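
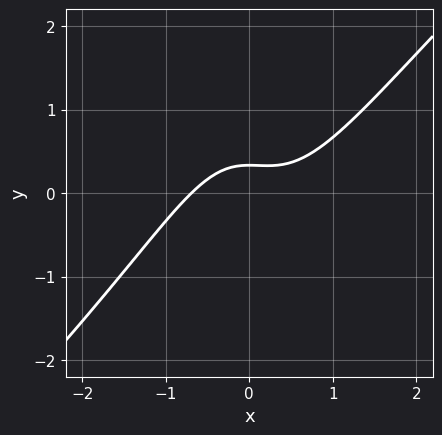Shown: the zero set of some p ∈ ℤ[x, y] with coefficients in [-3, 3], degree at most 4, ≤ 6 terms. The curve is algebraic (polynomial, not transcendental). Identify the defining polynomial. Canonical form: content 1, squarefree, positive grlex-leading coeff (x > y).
3*x^3 - 3*x^2*y - 3*y + 1

First, the degree is 3 — no degree-2 curve has this shape.
Finally, putting this together gives p.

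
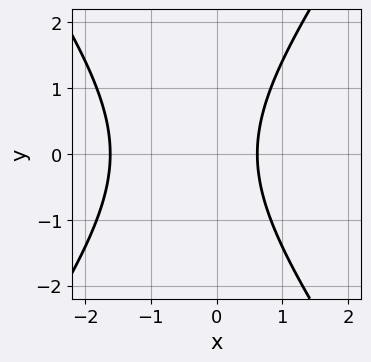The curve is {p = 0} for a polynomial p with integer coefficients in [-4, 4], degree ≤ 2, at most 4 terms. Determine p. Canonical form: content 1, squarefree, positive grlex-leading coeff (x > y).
2*x^2 - y^2 + 2*x - 2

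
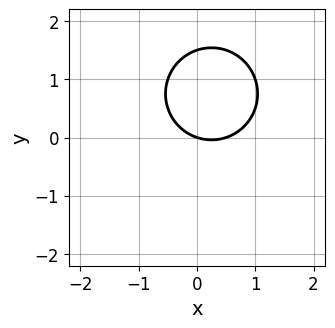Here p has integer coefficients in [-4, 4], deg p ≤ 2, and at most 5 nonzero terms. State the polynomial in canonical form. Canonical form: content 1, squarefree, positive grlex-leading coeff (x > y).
2*x^2 + 2*y^2 - x - 3*y

(a) deg p = 2. A generic line meets the curve in up to 2 points.
(b) Observable constraints: it crosses the x-axis at the gridline x = 0; it meets the y-axis at y = 0 (among the integer gridlines).
(c) Assembling these constraints gives the stated polynomial.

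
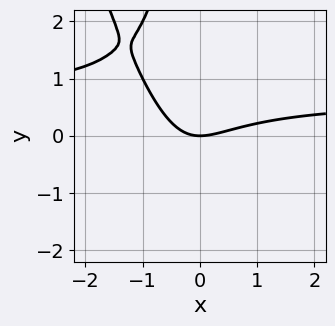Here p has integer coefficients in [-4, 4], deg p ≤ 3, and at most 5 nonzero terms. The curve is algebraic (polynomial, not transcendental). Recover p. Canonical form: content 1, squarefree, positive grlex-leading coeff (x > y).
3*x^2*y + x*y^2 - 2*x^2 + 3*x*y + 3*y

(a) The degree is 3 — the shape is more complex than any degree-2 curve.
(b) From the axis intercepts and sections: it meets the y-axis at y = 0 (among the integer gridlines); it crosses the x-axis at the gridline x = 0.
(c) These observations pin down the coefficients.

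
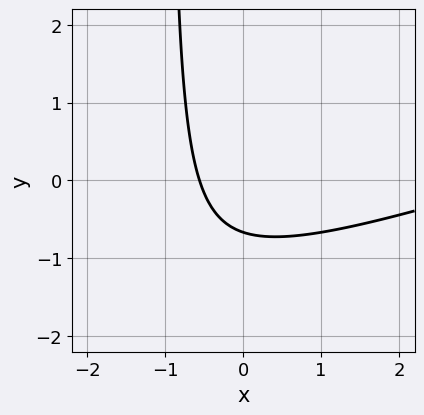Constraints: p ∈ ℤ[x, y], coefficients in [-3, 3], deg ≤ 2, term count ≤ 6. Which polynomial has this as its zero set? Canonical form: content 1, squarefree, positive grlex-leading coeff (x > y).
x^2 - 3*x*y - 3*x - 3*y - 2

The degree is 2 — the shape is more complex than any degree-1 curve.
The integer polynomial consistent with all of this is the stated p.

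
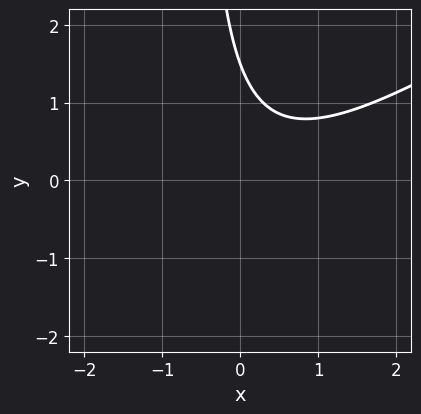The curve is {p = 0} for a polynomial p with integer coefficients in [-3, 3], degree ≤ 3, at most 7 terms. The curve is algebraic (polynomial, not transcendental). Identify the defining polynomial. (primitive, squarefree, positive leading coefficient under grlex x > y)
First, the degree is 2 — no degree-1 curve has this shape.
Then, observable constraints: it misses every integer gridline on the x-axis.
Finally, these observations pin down the coefficients.

2*x^2 - 3*x*y - x - 2*y + 3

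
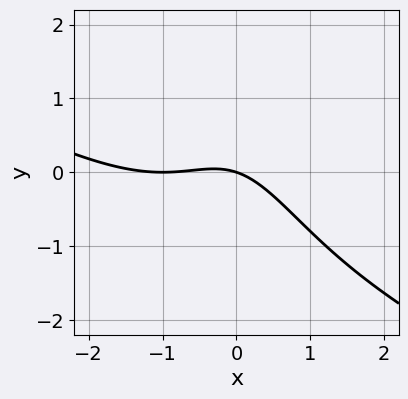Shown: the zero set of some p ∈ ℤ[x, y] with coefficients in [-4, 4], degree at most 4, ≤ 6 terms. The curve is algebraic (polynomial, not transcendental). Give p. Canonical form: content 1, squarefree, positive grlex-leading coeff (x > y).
x^3 + 2*x^2*y + 2*x^2 + x + 3*y

(a) deg p = 3. The shape is more complex than any degree-2 curve.
(b) From the axis intercepts and sections: one y-axis crossing is at y = 0; the x-axis gridline crossings are at x ∈ {-1, 0}.
(c) Solving for integer coefficients yields p as stated.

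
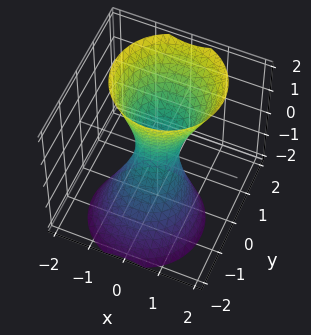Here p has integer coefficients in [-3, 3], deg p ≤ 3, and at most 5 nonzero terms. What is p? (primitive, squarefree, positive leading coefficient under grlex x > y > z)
3*x^2 + 3*y^2 - 2*y*z - z^2 - 1

First, degree: the shape is more complex than any degree-1 surface, so deg p = 2.
Next, observable constraints: it misses every integer gridline on the z-axis.
Finally, fitting integer coefficients to these (and the overall shape) gives p.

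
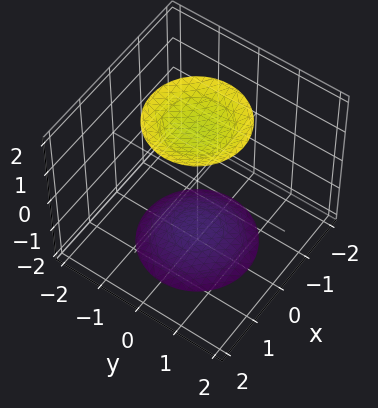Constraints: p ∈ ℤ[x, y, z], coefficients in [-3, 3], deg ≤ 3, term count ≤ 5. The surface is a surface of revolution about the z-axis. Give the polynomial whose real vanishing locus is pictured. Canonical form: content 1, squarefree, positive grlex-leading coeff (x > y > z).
(a) There are 2 components. They look like related sheets of one shape, so recover p as a whole.
(b) deg p = 2. No degree-1 surface has this shape.
(c) Symmetry: every cross-section ⟂ z is a circle, so x, y appear only via x² + y².
(d) From the axis intercepts and sections: a circular section at z = -2 has radius exactly 1; the surface avoids every integer x-axis point in the box; the surface avoids every integer y-axis point in the box.
(e) The integer polynomial consistent with all of this is the stated p.

x^2 + y^2 - z^2 + 3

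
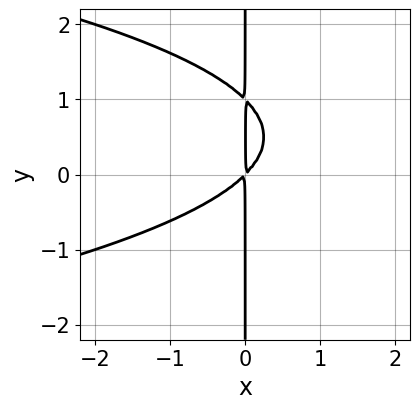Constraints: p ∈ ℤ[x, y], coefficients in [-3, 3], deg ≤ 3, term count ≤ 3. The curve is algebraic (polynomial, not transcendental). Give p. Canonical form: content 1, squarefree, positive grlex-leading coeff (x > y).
First, the degree is 3 — no degree-2 curve has this shape.
Then, reading off the gridlines: the visible y-axis segment lies entirely on the curve.
Finally, putting this together gives p.

x*y^2 + x^2 - x*y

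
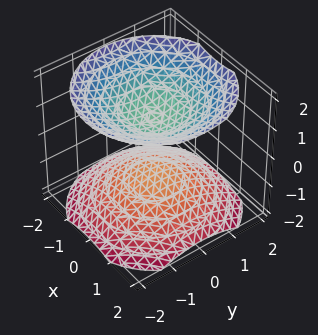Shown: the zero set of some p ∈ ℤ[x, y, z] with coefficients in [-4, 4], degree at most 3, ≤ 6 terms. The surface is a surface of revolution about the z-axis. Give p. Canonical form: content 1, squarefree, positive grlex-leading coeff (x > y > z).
2*x^2 + 2*y^2 - 3*z^2 + 3

There are 2 components. They look like related sheets of one shape, so recover p as a whole.
Degree: no degree-1 surface has this shape, so deg p = 2.
By symmetry, the z-axis is an axis of rotation, so x and y enter only as x² + y².
Observable constraints: no y-intercept at any integer in the box; among the integer gridlines, it crosses the z-axis at z ∈ {-1, 1}; no x-intercept at any integer in the box.
Putting this together gives p.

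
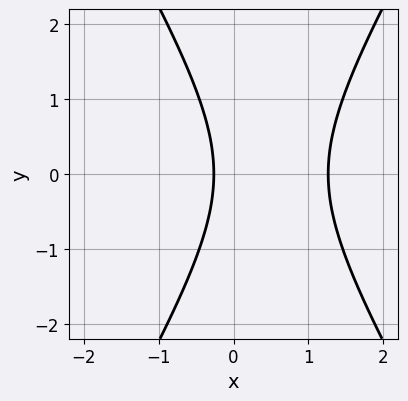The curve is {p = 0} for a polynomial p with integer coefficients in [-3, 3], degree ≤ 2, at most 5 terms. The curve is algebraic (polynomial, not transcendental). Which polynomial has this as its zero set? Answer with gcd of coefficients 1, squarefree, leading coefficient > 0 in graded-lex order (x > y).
3*x^2 - y^2 - 3*x - 1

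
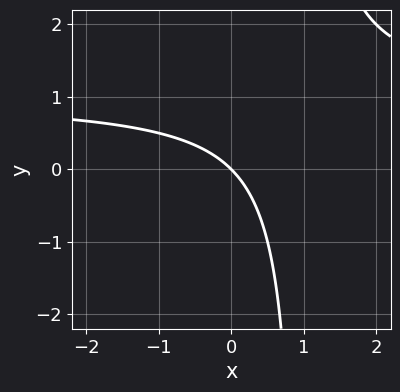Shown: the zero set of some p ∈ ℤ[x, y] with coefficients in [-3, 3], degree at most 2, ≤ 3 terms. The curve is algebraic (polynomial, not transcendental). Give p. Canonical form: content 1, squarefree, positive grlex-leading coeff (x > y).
x*y - x - y

(a) Degree: a generic line meets the curve in up to 2 points, so deg p = 2.
(b) Observable constraints: it crosses the y-axis at the gridline y = 0; it crosses the x-axis at the gridline x = 0.
(c) These observations pin down the coefficients.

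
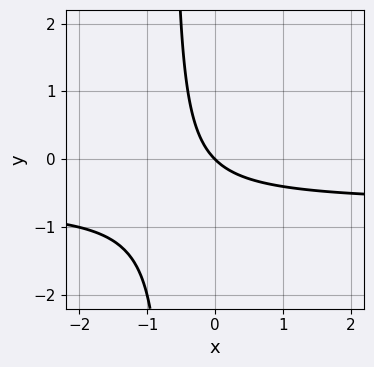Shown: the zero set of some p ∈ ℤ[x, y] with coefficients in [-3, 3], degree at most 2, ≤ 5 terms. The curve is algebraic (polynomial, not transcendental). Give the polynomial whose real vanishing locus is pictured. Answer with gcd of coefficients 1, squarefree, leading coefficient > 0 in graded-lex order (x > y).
1. deg p = 2. The shape is more complex than any degree-1 curve.
2. From the visible intercepts: one y-axis crossing is at y = 0; it meets the x-axis at x = 0 (among the integer gridlines).
3. These observations pin down the coefficients.

3*x*y + 2*x + 2*y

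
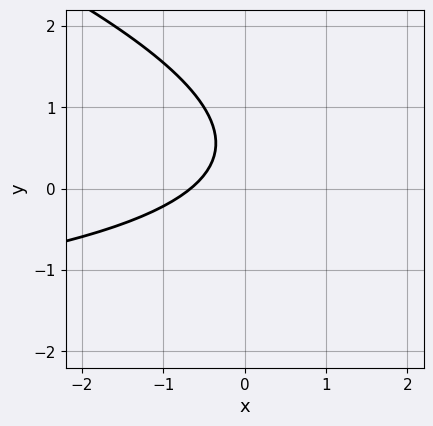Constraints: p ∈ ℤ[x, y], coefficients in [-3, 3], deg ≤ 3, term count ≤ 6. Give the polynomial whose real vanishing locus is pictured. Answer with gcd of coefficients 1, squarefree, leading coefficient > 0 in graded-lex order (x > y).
x*y + 3*y^2 + 3*x - 3*y + 2

(a) deg p = 2. A generic line meets the curve in up to 2 points.
(b) Reading off the gridlines: it misses every integer gridline on the y-axis.
(c) Putting this together gives p.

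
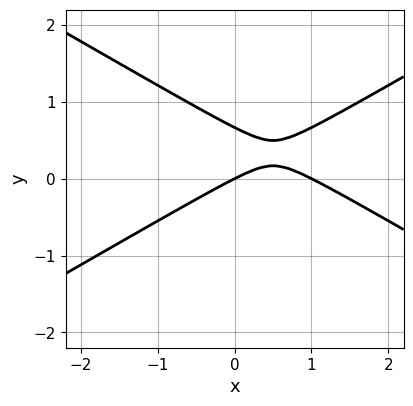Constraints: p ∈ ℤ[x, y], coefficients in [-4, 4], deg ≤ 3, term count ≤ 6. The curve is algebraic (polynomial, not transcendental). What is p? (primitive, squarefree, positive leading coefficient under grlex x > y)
x^2 - 3*y^2 - x + 2*y

Degree: a generic line meets the curve in up to 2 points, so deg p = 2.
Observable constraints: one y-axis crossing is at y = 0; among the integer gridlines, it crosses the x-axis at x ∈ {0, 1}.
Assembling these constraints gives the stated polynomial.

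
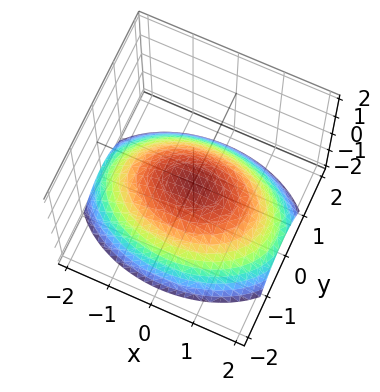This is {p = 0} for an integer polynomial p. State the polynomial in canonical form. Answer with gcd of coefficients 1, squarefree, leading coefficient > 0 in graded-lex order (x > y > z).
The degree is 2 — a paraboloid; a quadric.
Symmetries: it's symmetric under y → −y, forcing even powers of y; the x ↦ −x reflection is a symmetry, so x appears only in even powers.
Observable constraints: it crosses the y-axis at the gridline y = 0; it crosses the x-axis at the gridline x = 0; it crosses the z-axis at the gridline z = 0.
These observations pin down the coefficients.

x^2 + 2*y^2 + 3*z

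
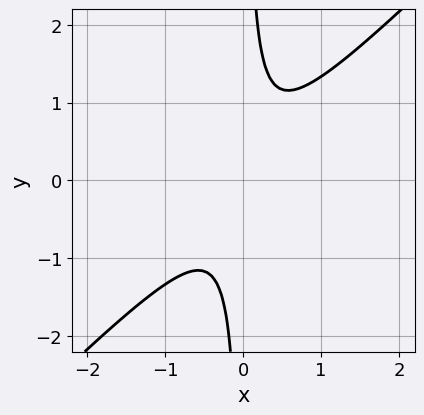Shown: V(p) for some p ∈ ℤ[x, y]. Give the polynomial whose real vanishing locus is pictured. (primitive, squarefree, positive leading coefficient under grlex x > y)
3*x^2 - 3*x*y + 1

1. The degree is 2 — no degree-1 curve has this shape.
2. From the visible intercepts: no x-intercept at any integer in the box; it misses every integer gridline on the y-axis.
3. Assembling these constraints gives the stated polynomial.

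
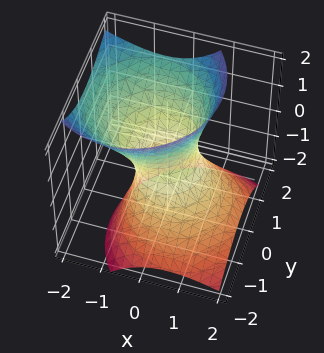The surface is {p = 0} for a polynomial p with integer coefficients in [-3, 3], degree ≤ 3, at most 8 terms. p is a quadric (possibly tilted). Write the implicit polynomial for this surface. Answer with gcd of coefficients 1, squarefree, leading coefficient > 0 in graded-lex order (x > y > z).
1. The degree is 2 — the shape is more complex than any degree-1 surface.
2. Against the integer gridlines: the surface avoids every integer z-axis point in the box.
3. Solving for integer coefficients yields p as stated.

3*x^2 + 3*x*z + 3*y^2 - 2*y*z - 2*z^2 - 2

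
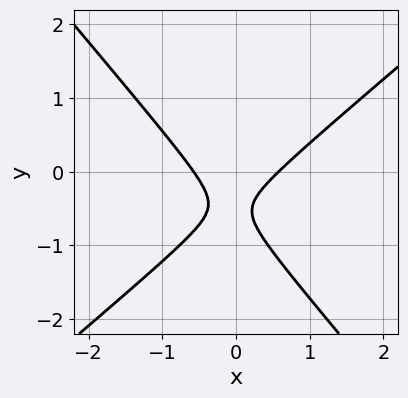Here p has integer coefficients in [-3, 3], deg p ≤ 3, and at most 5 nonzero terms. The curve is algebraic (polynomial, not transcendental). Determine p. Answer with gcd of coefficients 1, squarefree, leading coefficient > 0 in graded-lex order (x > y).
(a) The degree is 2 — the shape is more complex than any degree-1 curve.
(b) Checking where it meets the axes: no y-intercept at any integer in the box.
(c) Solving for integer coefficients yields p as stated.

3*x^2 - x*y - 3*y^2 - 3*y - 1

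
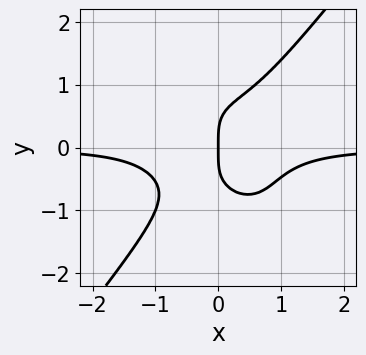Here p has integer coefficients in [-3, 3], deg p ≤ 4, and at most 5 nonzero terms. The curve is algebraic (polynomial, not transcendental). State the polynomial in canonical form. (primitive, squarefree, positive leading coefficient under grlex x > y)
2*x^3*y - y^4 + x

1. The degree is 4 — the shape is more complex than any degree-3 curve.
2. Reading off the gridlines: it meets the x-axis at x = 0 (among the integer gridlines); it meets the y-axis at y = 0 (among the integer gridlines).
3. Fitting integer coefficients to these (and the overall shape) gives p.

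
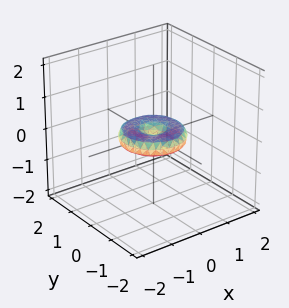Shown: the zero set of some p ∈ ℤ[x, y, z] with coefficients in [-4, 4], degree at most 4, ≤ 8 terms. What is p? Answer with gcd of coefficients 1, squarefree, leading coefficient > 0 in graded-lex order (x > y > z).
x^4 + 2*x^2*y^2 + y^4 - x^2 - y^2 + 3*z^2

(a) Degree: the shape is more complex than any degree-3 surface, so deg p = 4.
(b) Symmetry: every cross-section ⟂ z is a circle, so x, y appear only via x² + y².
(c) Reading off the gridlines: among the integer gridlines, it crosses the y-axis at y ∈ {-1, 0, 1}; it meets the z-axis at z = 0 (among the integer gridlines); a circular section at z = 0 has radius exactly 1.
(d) The integer polynomial consistent with all of this is the stated p. Check: (-1, 0, 0) on the x-axis lies on the surface, and p(-1, 0, 0) = 0. ✓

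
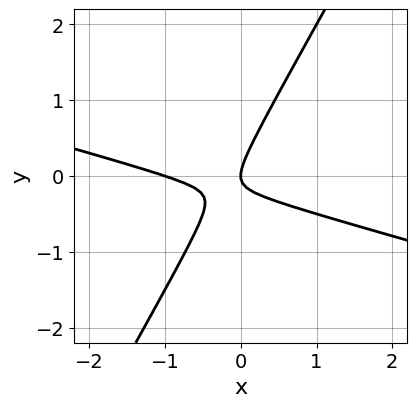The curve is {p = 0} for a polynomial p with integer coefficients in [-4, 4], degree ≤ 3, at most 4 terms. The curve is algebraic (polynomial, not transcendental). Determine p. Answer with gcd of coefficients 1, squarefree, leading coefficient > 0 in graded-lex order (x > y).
x^2 + 3*x*y - 2*y^2 + x

(a) The degree is 2 — a generic line meets the curve in up to 2 points.
(b) Reading off the gridlines: among the integer gridlines, it crosses the x-axis at x ∈ {-1, 0}; it meets the y-axis at y = 0 (among the integer gridlines).
(c) The integer polynomial consistent with all of this is the stated p.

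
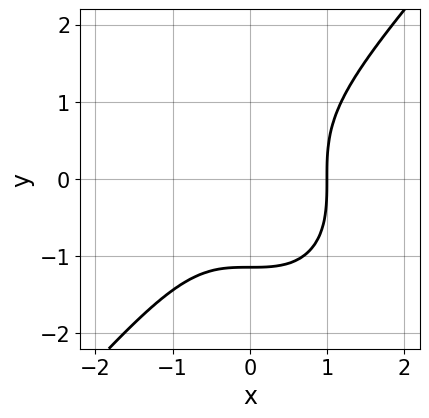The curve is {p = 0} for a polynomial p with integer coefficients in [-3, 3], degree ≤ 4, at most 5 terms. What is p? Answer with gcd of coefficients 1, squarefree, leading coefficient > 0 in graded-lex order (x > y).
deg p = 3. No degree-2 curve has this shape.
Checking where it meets the axes: one x-axis crossing is at x = 1.
These observations pin down the coefficients.

3*x^3 - 2*y^3 - 3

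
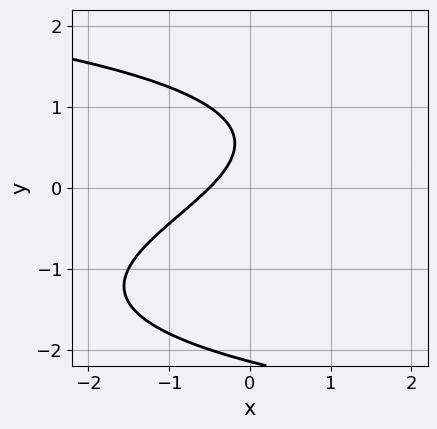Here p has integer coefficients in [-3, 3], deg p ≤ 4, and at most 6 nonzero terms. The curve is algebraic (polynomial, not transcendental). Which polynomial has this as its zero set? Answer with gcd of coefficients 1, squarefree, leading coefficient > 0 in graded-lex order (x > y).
y^3 + y^2 + 2*x - 2*y + 1

deg p = 3. The shape is more complex than any degree-2 curve.
From the visible intercepts: it misses every integer gridline on the y-axis.
Putting this together gives p.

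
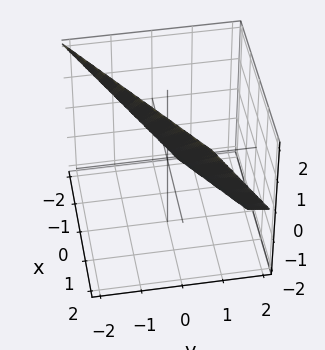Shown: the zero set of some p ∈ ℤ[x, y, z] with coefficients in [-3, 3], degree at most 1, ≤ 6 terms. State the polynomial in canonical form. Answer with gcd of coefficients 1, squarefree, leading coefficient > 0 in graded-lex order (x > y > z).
First, the degree is 1 — the surface is flat (a plane).
Next, observable constraints: it meets the x-axis at x = -1 (among the integer gridlines); one z-axis crossing is at z = 1.
Finally, together with the visible shape, these determine p as stated.

2*x - 3*y - 2*z + 2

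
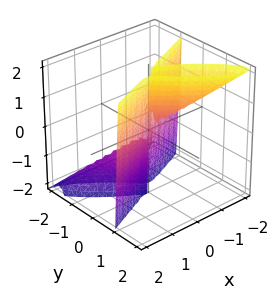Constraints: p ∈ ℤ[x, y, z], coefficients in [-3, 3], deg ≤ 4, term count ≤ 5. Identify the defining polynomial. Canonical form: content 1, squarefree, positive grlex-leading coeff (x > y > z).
1. Degree: no degree-2 surface has this shape, so deg p = 3.
2. From the axis intercepts and sections: one x-axis crossing is at x = 0; every point of the z-axis in the box is on the surface; it crosses the y-axis at the gridline y = 0.
3. These observations pin down the coefficients.

x^3 - 3*x*y^2 - 3*y^3 + y^2*z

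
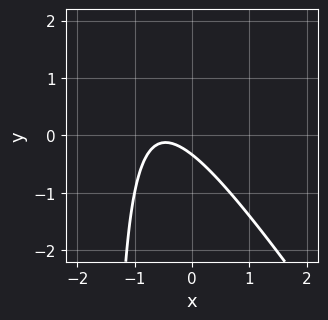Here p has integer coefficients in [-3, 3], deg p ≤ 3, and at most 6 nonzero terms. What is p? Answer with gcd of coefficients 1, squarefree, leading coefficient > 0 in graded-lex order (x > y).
3*x^2 + 2*x*y + 3*x + 3*y + 1

1. deg p = 2. A generic line meets the curve in up to 2 points.
2. From the visible intercepts: no x-intercept at any integer in the box.
3. Assembling these constraints gives the stated polynomial.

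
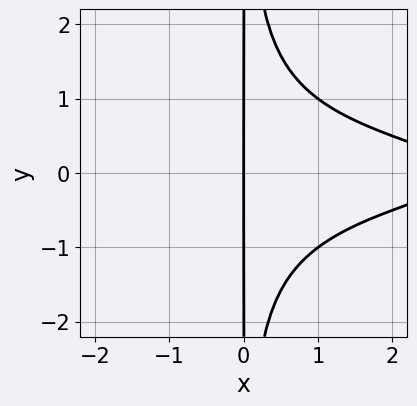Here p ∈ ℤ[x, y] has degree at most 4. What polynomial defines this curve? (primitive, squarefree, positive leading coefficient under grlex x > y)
2*x^2*y^2 + x^2 - 3*x

Degree: no degree-3 curve has this shape, so deg p = 4.
Symmetries: the y ↦ −y reflection is a symmetry, so y appears only in even powers.
From the visible intercepts: it meets the x-axis at x = 0 (among the integer gridlines); the visible y-axis segment lies entirely on the curve.
The integer polynomial consistent with all of this is the stated p.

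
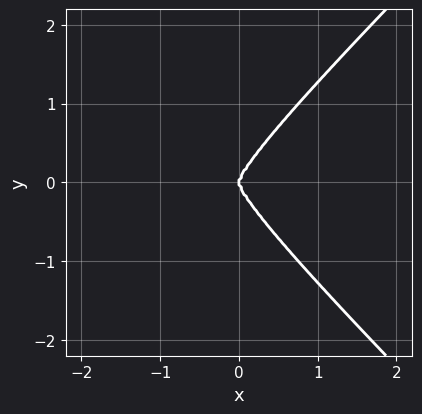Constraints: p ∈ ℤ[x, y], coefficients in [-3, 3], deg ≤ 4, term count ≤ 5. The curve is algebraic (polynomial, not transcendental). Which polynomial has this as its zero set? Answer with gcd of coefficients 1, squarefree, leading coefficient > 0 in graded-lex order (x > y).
x^2*y^2 - y^4 + x^3

(a) The degree is 4 — the shape is more complex than any degree-3 curve.
(b) Symmetries: mirror symmetry y ↦ −y ⇒ only even powers of y.
(c) Against the integer gridlines: it meets the y-axis at y = 0 (among the integer gridlines); it crosses the x-axis at the gridline x = 0.
(d) Together with the visible shape, these determine p as stated.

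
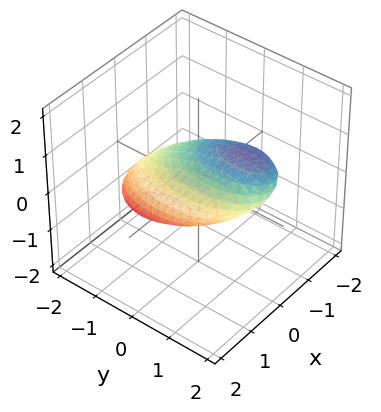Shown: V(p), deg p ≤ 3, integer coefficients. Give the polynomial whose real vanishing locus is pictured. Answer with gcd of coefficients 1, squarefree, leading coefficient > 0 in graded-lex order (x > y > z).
3*x^2 + 2*x*z + y^2 - 2*y*z + 3*z^2 - 2

Degree: a generic line meets the surface in up to 2 points, so deg p = 2.
The integer polynomial consistent with all of this is the stated p.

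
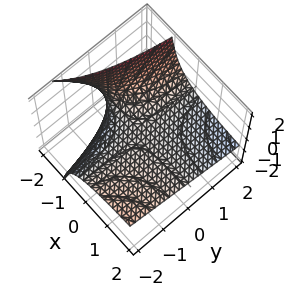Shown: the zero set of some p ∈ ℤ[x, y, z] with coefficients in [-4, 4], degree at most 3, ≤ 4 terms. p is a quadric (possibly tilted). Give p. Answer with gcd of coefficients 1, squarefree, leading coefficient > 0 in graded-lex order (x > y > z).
x*y + 2*x*z + 3*z

(a) Degree: the shape is more complex than any degree-1 surface, so deg p = 2.
(b) Checking where it meets the axes: the visible x-axis segment lies entirely on the surface; every point of the y-axis in the box is on the surface.
(c) Fitting integer coefficients to these (and the overall shape) gives p.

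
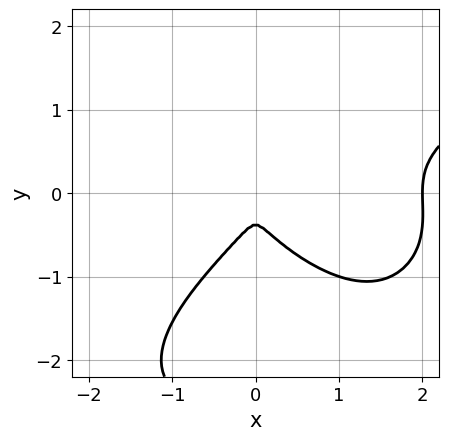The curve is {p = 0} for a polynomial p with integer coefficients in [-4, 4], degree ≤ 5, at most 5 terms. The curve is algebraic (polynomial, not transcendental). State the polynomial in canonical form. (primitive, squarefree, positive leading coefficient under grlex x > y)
First, the degree is 4 — the shape is more complex than any degree-3 curve.
Then, reading off the gridlines: one x-axis crossing is at x = 2.
Finally, together with the visible shape, these determine p as stated.

y^4 - x^3 + 3*y^3 + 2*x^2 + y^2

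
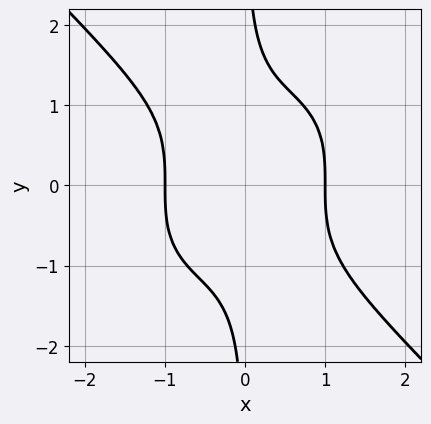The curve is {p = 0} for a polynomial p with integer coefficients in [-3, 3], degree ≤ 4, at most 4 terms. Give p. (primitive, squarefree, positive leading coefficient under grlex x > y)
1. Degree: a generic line meets the curve in up to 4 points, so deg p = 4.
2. Reading off the gridlines: it misses every integer gridline on the y-axis; the x-axis gridline crossings are at x ∈ {-1, 1}.
3. Together with the visible shape, these determine p as stated.

x^4 + x*y^3 - 1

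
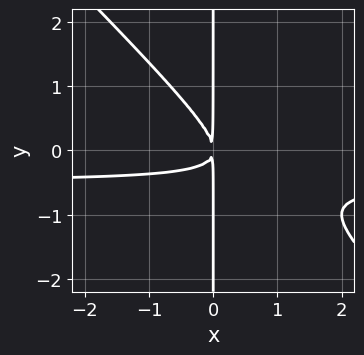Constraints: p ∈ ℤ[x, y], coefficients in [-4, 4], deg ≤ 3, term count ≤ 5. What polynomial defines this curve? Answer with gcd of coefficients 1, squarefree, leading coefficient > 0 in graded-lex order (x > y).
2*x^2*y + 2*x*y^2 + x^2

First, deg p = 3. A generic line meets the curve in up to 3 points.
Then, reading off the gridlines: every point of the y-axis in the box is on the curve.
Finally, fitting integer coefficients to these (and the overall shape) gives p.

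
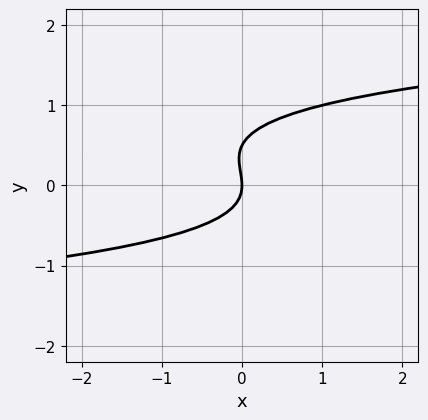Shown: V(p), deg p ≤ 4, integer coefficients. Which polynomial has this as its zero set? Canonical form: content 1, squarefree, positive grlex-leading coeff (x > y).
2*y^3 - y^2 - x

deg p = 3. No degree-2 curve has this shape.
Against the integer gridlines: it meets the x-axis at x = 0 (among the integer gridlines); one y-axis crossing is at y = 0.
Solving for integer coefficients yields p as stated.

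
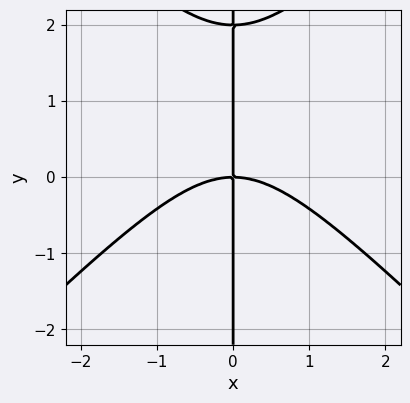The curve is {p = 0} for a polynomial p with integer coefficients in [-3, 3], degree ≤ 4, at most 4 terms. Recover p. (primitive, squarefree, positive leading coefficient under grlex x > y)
First, deg p = 3. A generic line meets the curve in up to 3 points.
Then, checking where it meets the axes: one x-axis crossing is at x = 0; the visible y-axis segment lies entirely on the curve.
Finally, these observations pin down the coefficients.

x^3 - x*y^2 + 2*x*y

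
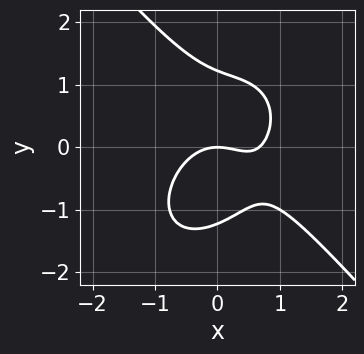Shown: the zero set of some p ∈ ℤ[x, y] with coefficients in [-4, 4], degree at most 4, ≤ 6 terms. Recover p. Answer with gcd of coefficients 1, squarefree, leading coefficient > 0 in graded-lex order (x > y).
First, degree: a generic line meets the curve in up to 3 points, so deg p = 3.
Next, from the axis intercepts and sections: it meets the x-axis at x = 0 (among the integer gridlines); it crosses the y-axis at the gridline y = 0.
Finally, putting this together gives p.

3*x^3 + 2*y^3 - 2*x^2 + 2*x*y - 3*y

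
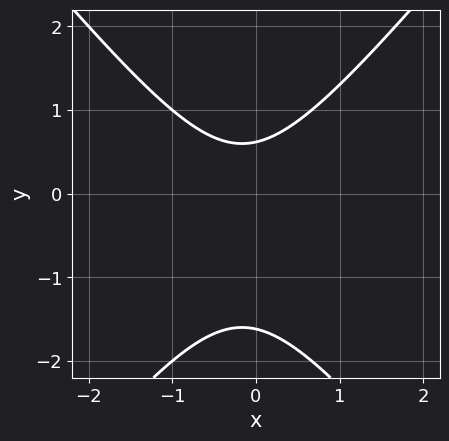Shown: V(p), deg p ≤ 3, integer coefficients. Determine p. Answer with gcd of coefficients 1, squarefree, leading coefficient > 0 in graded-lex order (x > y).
3*x^2 - 2*y^2 + x - 2*y + 2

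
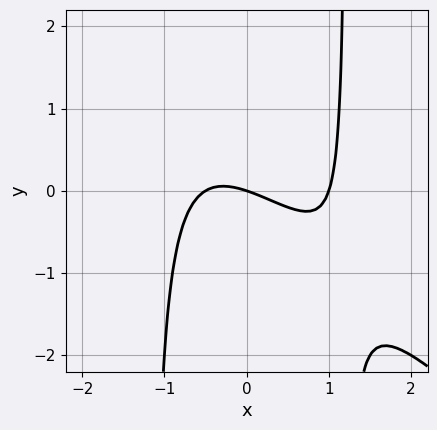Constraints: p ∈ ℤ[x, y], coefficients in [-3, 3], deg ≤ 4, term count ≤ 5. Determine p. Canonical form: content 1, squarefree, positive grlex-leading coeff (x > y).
2*x^3 + 2*x^2*y - x^2 - x - 3*y

First, degree: the shape is more complex than any degree-2 curve, so deg p = 3.
Then, from the visible intercepts: among the integer gridlines, it crosses the x-axis at x ∈ {0, 1}; it meets the y-axis at y = 0 (among the integer gridlines).
Finally, solving for integer coefficients yields p as stated.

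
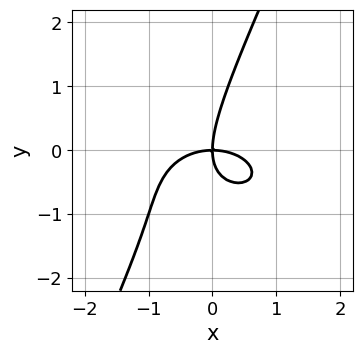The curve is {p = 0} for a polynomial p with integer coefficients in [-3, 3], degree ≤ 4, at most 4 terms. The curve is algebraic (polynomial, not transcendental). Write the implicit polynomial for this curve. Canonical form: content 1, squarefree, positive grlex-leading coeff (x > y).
(a) Degree: a generic line meets the curve in up to 3 points, so deg p = 3.
(b) Against the integer gridlines: it meets the y-axis at y = 0 (among the integer gridlines); it crosses the x-axis at the gridline x = 0.
(c) Matching integer coefficients to the picture gives p.

x^3 + 2*x*y^2 - y^3 + 2*x*y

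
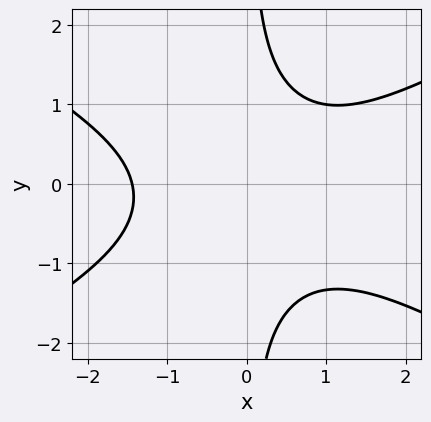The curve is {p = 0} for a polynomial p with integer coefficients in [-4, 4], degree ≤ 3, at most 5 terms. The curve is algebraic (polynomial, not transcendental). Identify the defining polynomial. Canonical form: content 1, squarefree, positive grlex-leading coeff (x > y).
x^3 - 3*x*y^2 - x*y + 3

First, the degree is 3 — no degree-2 curve has this shape.
Then, observable constraints: it misses every integer gridline on the y-axis.
Finally, matching integer coefficients to the picture gives p.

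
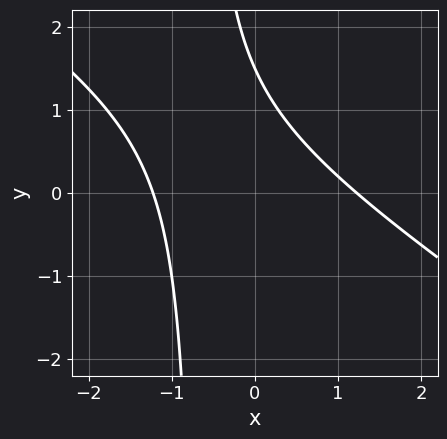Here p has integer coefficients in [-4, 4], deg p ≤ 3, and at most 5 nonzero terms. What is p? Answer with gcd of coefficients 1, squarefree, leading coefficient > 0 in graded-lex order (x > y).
Degree: the shape is more complex than any degree-1 curve, so deg p = 2.
Matching integer coefficients to the picture gives p.

2*x^2 + 3*x*y + 2*y - 3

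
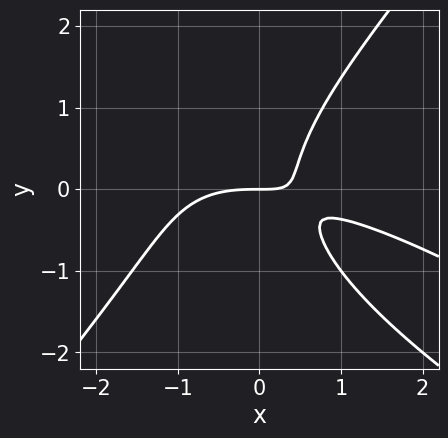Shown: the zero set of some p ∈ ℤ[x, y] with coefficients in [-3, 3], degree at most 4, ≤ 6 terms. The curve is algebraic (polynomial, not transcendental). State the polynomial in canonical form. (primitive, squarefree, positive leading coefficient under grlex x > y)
x^3 + 2*x^2*y - 2*y^3 + 3*x*y - 2*y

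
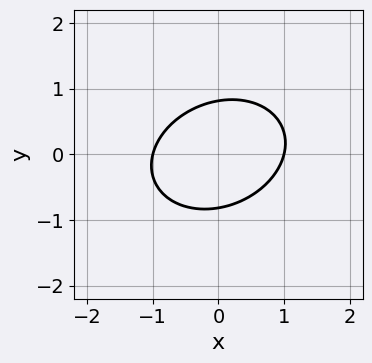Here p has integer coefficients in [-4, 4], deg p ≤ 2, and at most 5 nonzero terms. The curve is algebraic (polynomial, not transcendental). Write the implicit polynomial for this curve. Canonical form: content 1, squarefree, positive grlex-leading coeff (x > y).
First, degree: the shape is more complex than any degree-1 curve, so deg p = 2.
Then, from the axis intercepts and sections: the x-axis gridline crossings are at x ∈ {-1, 1}.
Finally, together with the visible shape, these determine p as stated.

2*x^2 - x*y + 3*y^2 - 2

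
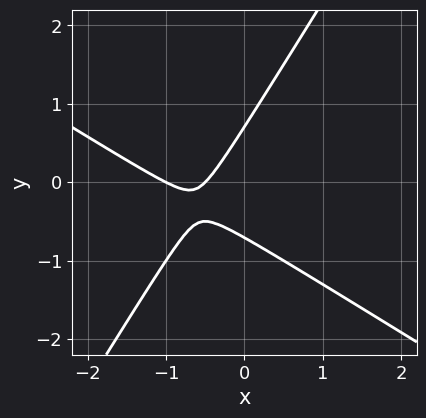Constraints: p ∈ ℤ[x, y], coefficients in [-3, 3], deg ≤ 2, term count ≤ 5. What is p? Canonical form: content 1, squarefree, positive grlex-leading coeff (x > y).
First, the degree is 2 — a generic line meets the curve in up to 2 points.
Next, reading off the gridlines: it crosses the x-axis at the gridline x = -1.
Finally, assembling these constraints gives the stated polynomial.

2*x^2 + 2*x*y - 2*y^2 + 3*x + 1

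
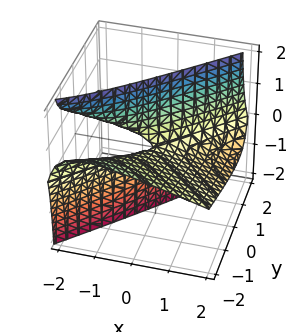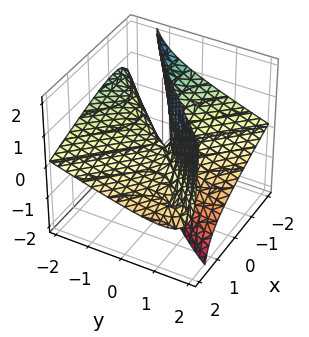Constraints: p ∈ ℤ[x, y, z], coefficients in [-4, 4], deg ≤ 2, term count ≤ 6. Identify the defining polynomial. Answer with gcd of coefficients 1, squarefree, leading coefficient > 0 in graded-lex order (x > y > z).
Degree: the shape is more complex than any degree-1 surface, so deg p = 2.
Checking where it meets the axes: it meets the y-axis at y = 0 (among the integer gridlines); it crosses the x-axis at the gridline x = 0.
Assembling these constraints gives the stated polynomial.

x^2 + 3*x*z - y^2 - 3*y*z + z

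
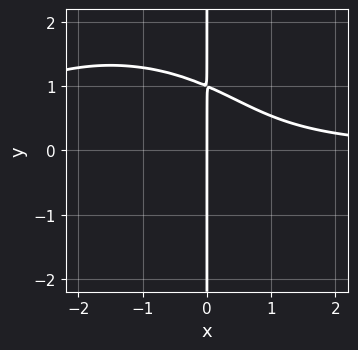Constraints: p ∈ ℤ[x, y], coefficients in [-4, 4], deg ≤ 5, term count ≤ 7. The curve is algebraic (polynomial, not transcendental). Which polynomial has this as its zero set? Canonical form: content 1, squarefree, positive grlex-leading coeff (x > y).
deg p = 4.
Observable constraints: it crosses the x-axis at the gridline x = 0; the visible y-axis segment lies entirely on the curve.
Putting this together gives p.

x^3*y + 2*x*y^3 + 3*x^2*y + x*y - 3*x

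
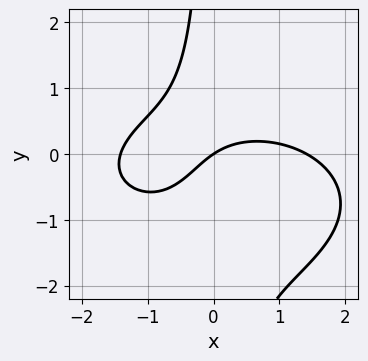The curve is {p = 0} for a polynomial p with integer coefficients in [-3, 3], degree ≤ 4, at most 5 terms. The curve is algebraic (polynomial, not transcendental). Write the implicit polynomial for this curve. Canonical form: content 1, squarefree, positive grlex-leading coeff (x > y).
x^3 + 3*x*y^2 + 3*x*y - 2*x + 3*y

First, the degree is 3 — no degree-2 curve has this shape.
Next, against the integer gridlines: it crosses the y-axis at the gridline y = 0; it crosses the x-axis at the gridline x = 0.
Finally, matching integer coefficients to the picture gives p.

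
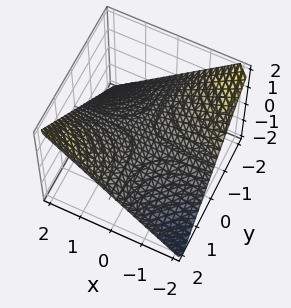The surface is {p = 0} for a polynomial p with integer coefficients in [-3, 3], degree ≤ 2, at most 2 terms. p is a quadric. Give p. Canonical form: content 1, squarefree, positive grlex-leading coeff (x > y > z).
x*y - 2*z

deg p = 2.
Against the integer gridlines: every point of the x-axis in the box is on the surface; the visible y-axis segment lies entirely on the surface; one z-axis crossing is at z = 0.
Assembling these constraints gives the stated polynomial.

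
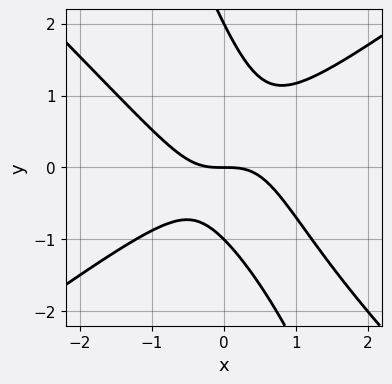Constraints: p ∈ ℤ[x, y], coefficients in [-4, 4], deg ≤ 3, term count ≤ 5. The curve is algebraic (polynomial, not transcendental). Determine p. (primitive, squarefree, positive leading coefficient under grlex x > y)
2*x^3 - 3*x*y^2 - y^3 + y^2 + 2*y

(a) The degree is 3 — a generic line meets the curve in up to 3 points.
(b) Against the integer gridlines: the y-axis gridline crossings are at y ∈ {-1, 0, 2}; it crosses the x-axis at the gridline x = 0.
(c) Assembling these constraints gives the stated polynomial.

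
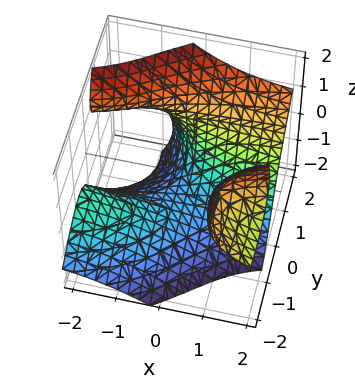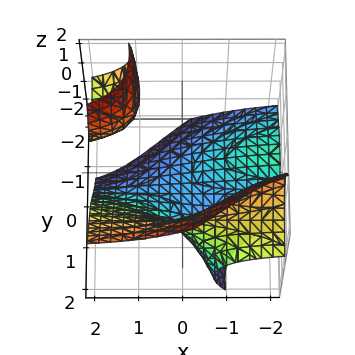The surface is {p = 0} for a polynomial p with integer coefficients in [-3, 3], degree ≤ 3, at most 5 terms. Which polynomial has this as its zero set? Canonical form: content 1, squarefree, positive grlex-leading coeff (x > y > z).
x*y^2 - 3*x*y*z + y^3 - z^3 - 2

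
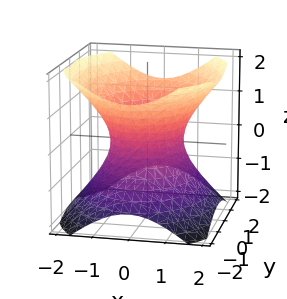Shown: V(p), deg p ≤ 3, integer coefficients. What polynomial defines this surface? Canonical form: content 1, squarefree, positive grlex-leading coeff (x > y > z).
3*x^2 + 2*y^2 - 3*z^2 - 3

(a) Degree: one connected sheet with a waist; a quadric, so deg p = 2.
(b) Symmetries: the y ↦ −y reflection is a symmetry, so y appears only in even powers; it's symmetric under x → −x, forcing even powers of x; mirror symmetry z ↦ −z ⇒ only even powers of z.
(c) Reading off the gridlines: the x-axis gridline crossings are at x ∈ {-1, 1}; no z-intercept at any integer in the box.
(d) The integer polynomial consistent with all of this is the stated p.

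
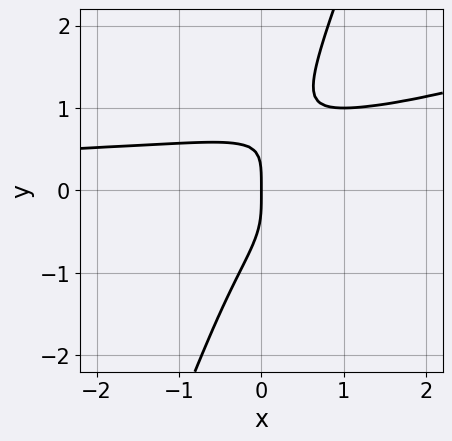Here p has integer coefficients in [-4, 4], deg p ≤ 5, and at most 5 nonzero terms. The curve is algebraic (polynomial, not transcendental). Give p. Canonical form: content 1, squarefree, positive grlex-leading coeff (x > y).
1. Degree: a generic line meets the curve in up to 4 points, so deg p = 4.
2. Checking where it meets the axes: one x-axis crossing is at x = 0; it meets the y-axis at y = 0 (among the integer gridlines).
3. Putting this together gives p.

x^2*y^2 - 3*x*y^3 + y^4 + x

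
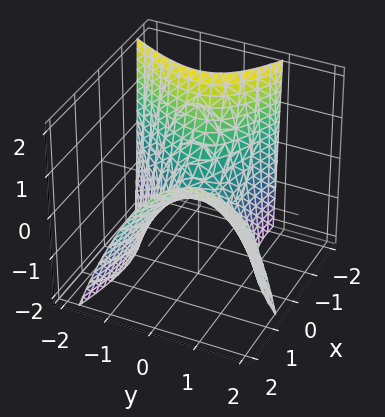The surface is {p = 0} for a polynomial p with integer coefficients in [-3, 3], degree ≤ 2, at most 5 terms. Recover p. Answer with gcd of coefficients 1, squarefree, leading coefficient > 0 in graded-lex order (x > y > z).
x^2 + 2*x*y - x*z - 2*y^2 - 2*z

(a) Degree: no degree-1 surface has this shape, so deg p = 2.
(b) Checking where it meets the axes: it meets the z-axis at z = 0 (among the integer gridlines); it crosses the x-axis at the gridline x = 0.
(c) Solving for integer coefficients yields p as stated.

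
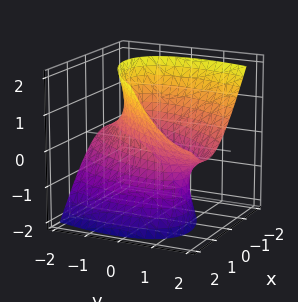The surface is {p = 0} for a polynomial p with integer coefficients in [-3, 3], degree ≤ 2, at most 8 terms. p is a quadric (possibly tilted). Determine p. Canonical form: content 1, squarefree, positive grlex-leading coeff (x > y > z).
2*x^2 - 2*x*y + y^2 - 2*y*z - z^2 - 2

First, degree: the shape is more complex than any degree-1 surface, so deg p = 2.
Next, from the axis intercepts and sections: no z-intercept at any integer in the box; among the integer gridlines, it crosses the x-axis at x ∈ {-1, 1}.
Finally, putting this together gives p.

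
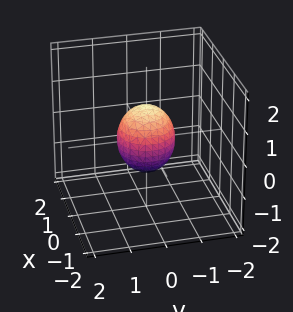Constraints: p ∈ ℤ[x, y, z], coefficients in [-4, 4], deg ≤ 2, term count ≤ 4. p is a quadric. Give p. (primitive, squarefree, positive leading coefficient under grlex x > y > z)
3*x^2 + 3*y^2 + 2*z^2 - 2

(a) deg p = 2. A closed, bounded, convex surface; a quadric.
(b) Symmetries: rotational symmetry about the z-axis ⇒ p depends on x, y only through x² + y²; it's symmetric under z → −z, forcing even powers of z.
(c) From the axis intercepts and sections: the z-axis gridline crossings are at z ∈ {-1, 1}; a circular section at z = 0 has radius between 0 and 1.
(d) Fitting integer coefficients to these (and the overall shape) gives p.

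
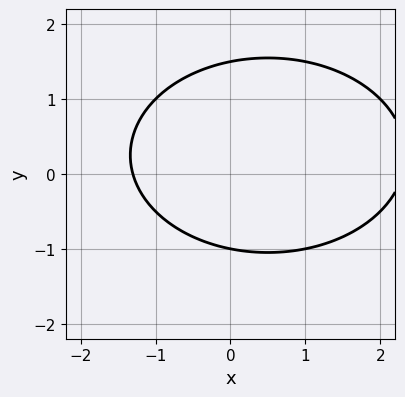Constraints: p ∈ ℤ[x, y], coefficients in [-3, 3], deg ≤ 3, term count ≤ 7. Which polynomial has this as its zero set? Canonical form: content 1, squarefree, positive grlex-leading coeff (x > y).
1. Degree: a generic line meets the curve in up to 2 points, so deg p = 2.
2. Checking where it meets the axes: it crosses the y-axis at the gridline y = -1.
3. Matching integer coefficients to the picture gives p.

x^2 + 2*y^2 - x - y - 3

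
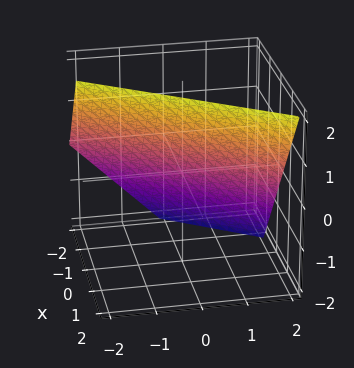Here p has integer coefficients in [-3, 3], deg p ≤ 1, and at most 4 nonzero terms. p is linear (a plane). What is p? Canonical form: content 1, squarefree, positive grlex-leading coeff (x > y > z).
1. deg p = 1. Every cross-section is a straight line — this is a plane.
2. Reading off the gridlines: one z-axis crossing is at z = 1; it crosses the y-axis at the gridline y = 1.
3. The integer polynomial consistent with all of this is the stated p.

3*x - 2*y - 2*z + 2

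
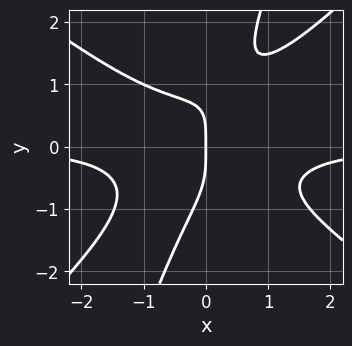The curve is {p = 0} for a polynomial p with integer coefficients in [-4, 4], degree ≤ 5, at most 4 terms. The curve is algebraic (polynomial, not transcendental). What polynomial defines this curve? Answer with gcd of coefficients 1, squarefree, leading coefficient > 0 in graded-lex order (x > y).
First, degree: no degree-3 curve has this shape, so deg p = 4.
Then, against the integer gridlines: it crosses the y-axis at the gridline y = 0; one x-axis crossing is at x = 0.
Finally, these observations pin down the coefficients.

2*x^3*y - 3*x*y^3 + y^4 + 2*x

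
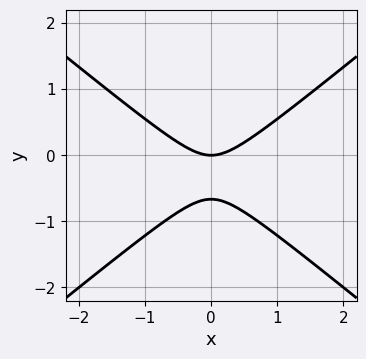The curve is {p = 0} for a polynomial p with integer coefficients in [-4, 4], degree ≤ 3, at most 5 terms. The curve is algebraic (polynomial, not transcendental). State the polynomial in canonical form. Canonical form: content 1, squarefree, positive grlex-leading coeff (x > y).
(a) The degree is 2 — a generic line meets the curve in up to 2 points.
(b) Symmetries: the x ↦ −x reflection is a symmetry, so x appears only in even powers.
(c) Checking where it meets the axes: it meets the x-axis at x = 0 (among the integer gridlines); it crosses the y-axis at the gridline y = 0.
(d) The integer polynomial consistent with all of this is the stated p.

2*x^2 - 3*y^2 - 2*y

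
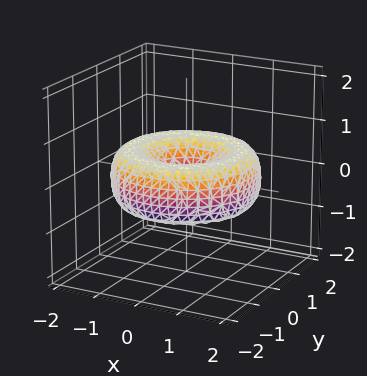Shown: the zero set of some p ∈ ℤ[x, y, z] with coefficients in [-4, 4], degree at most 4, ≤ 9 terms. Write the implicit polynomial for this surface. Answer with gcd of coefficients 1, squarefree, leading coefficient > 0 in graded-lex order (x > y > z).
x^4 + 2*x^2*y^2 + y^4 - 3*x^2 - 3*y^2 + 3*z^2 + 1

1. deg p = 4. No degree-3 surface has this shape.
2. Symmetries: rotational symmetry about the z-axis ⇒ p depends on x, y only through x² + y².
3. Against the integer gridlines: a circular section at z = 0 has radius between 0 and 1; no z-intercept at any integer in the box.
4. Solving for integer coefficients yields p as stated.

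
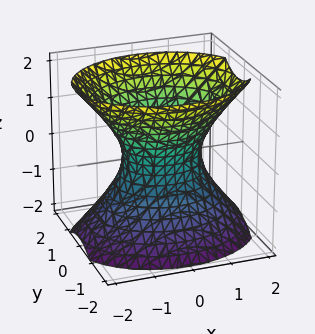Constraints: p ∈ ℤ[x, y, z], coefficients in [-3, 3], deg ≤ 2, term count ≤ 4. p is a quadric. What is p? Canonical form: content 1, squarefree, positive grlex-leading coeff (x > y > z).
The degree is 2 — an hourglass — one-sheet hyperboloid; a quadric.
Symmetries: mirror symmetry x ↦ −x ⇒ only even powers of x; mirror symmetry z ↦ −z ⇒ only even powers of z; mirror symmetry y ↦ −y ⇒ only even powers of y.
From the axis intercepts and sections: the surface avoids every integer z-axis point in the box; the x-axis gridline crossings are at x ∈ {-1, 1}.
Together with the visible shape, these determine p as stated.

2*x^2 + 3*y^2 - 2*z^2 - 2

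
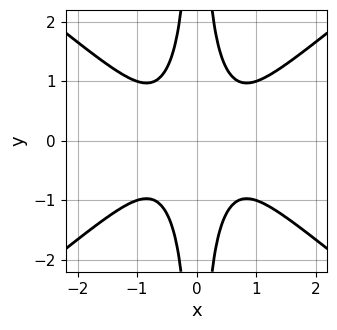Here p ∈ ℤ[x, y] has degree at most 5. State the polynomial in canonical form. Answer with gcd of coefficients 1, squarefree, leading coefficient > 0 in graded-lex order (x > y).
2*x^4 - 3*x^2*y^2 + 1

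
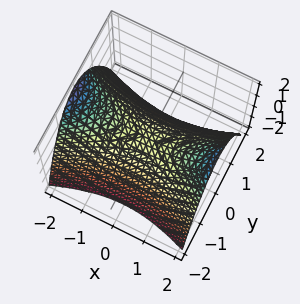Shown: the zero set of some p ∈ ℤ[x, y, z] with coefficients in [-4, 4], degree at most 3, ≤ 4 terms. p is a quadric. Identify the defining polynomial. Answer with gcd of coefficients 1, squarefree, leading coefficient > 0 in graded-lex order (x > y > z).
First, degree: a hyperbolic paraboloid; a quadric, so deg p = 2.
Then, symmetries: the y ↦ −y reflection is a symmetry, so y appears only in even powers; the x ↦ −x reflection is a symmetry, so x appears only in even powers.
Then, from the axis intercepts and sections: one z-axis crossing is at z = 0; one x-axis crossing is at x = 0; one y-axis crossing is at y = 0.
Finally, matching integer coefficients to the picture gives p.

x^2 - 3*y^2 - 3*z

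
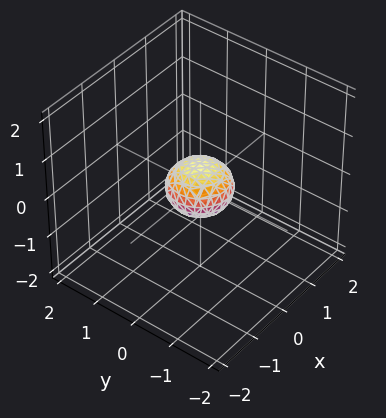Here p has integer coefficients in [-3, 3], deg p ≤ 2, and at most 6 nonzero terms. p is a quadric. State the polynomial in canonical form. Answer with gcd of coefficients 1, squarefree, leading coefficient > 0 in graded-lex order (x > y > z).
2*x^2 + 2*y^2 + 3*z^2 - 1

deg p = 2.
Symmetry: every cross-section ⟂ z is a circle, so x, y appear only via x² + y²; the z ↦ −z reflection is a symmetry, so z appears only in even powers.
From the visible intercepts: a circular section at z = 0 has radius between 0 and 1.
The integer polynomial consistent with all of this is the stated p.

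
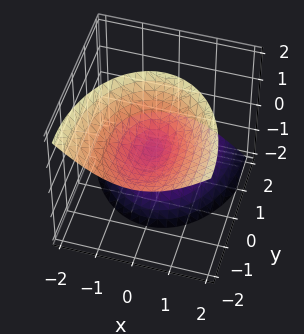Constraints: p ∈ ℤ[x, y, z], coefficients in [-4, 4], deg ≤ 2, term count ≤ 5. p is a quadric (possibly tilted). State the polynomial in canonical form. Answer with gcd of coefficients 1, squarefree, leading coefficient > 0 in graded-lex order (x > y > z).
2*x^2 + y^2 + 2*y*z - z^2

1. There are 2 components. Treating them together as one polynomial.
2. The degree is 2 — the shape is more complex than any degree-1 surface.
3. Reading off the gridlines: it meets the x-axis at x = 0 (among the integer gridlines); it crosses the y-axis at the gridline y = 0; one z-axis crossing is at z = 0.
4. The integer polynomial consistent with all of this is the stated p.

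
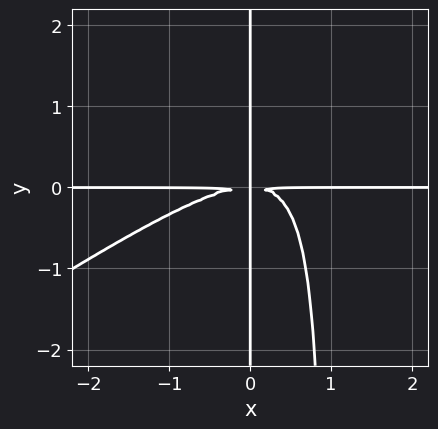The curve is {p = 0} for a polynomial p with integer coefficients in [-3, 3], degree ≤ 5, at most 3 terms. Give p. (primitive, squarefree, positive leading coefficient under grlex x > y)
1. Degree: the shape is more complex than any degree-3 curve, so deg p = 4.
2. From the visible intercepts: every point of the x-axis in the box is on the curve; every point of the y-axis in the box is on the curve.
3. Matching integer coefficients to the picture gives p.

2*x^3*y - 3*x^2*y^2 + 3*x*y^2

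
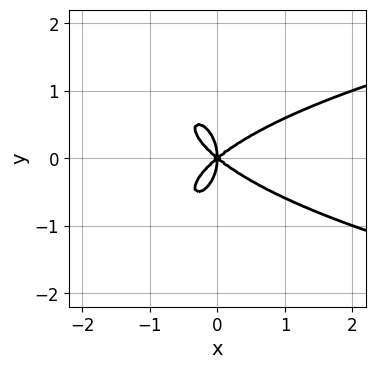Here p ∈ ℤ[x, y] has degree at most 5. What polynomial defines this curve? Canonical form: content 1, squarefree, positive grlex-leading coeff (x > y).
2*x^2*y^2 + 2*y^4 - 2*x^3 + 3*x*y^2

(a) deg p = 4.
(b) Symmetries: it's symmetric under y → −y, forcing even powers of y.
(c) Checking where it meets the axes: it meets the y-axis at y = 0 (among the integer gridlines); it crosses the x-axis at the gridline x = 0.
(d) Fitting integer coefficients to these (and the overall shape) gives p.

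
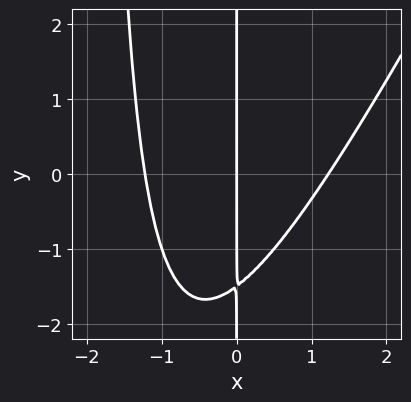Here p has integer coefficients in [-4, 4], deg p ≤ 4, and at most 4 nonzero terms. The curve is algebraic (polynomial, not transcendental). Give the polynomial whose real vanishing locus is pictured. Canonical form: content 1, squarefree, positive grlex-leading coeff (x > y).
First, degree: a generic line meets the curve in up to 3 points, so deg p = 3.
Next, from the axis intercepts and sections: one x-axis crossing is at x = 0; the visible y-axis segment lies entirely on the curve.
Finally, matching integer coefficients to the picture gives p.

2*x^3 - x^2*y - 2*x*y - 3*x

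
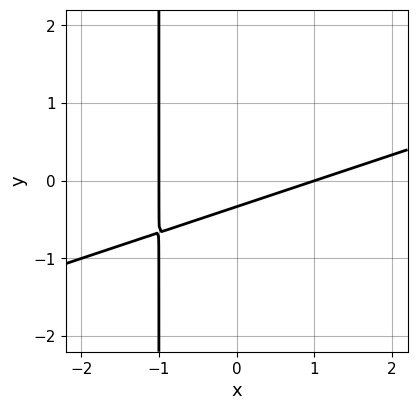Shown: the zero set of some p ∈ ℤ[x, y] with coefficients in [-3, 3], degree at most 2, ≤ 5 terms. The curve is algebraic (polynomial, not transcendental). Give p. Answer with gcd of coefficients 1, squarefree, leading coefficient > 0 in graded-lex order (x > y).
1. The degree is 2 — a generic line meets the curve in up to 2 points.
2. From the axis intercepts and sections: among the integer gridlines, it crosses the x-axis at x ∈ {-1, 1}.
3. Solving for integer coefficients yields p as stated.

x^2 - 3*x*y - 3*y - 1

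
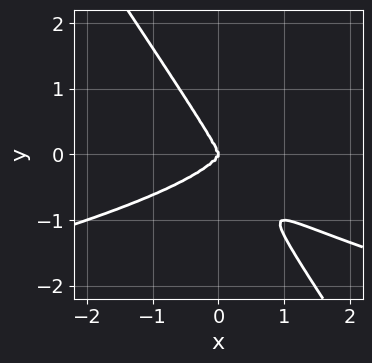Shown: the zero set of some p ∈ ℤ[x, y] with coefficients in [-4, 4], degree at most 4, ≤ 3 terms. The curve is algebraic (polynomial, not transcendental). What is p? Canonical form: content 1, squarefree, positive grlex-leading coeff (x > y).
3*x*y^3 + 2*y^4 + x^3

First, deg p = 4. The shape is more complex than any degree-3 curve.
Then, checking where it meets the axes: it crosses the y-axis at the gridline y = 0; one x-axis crossing is at x = 0.
Finally, assembling these constraints gives the stated polynomial.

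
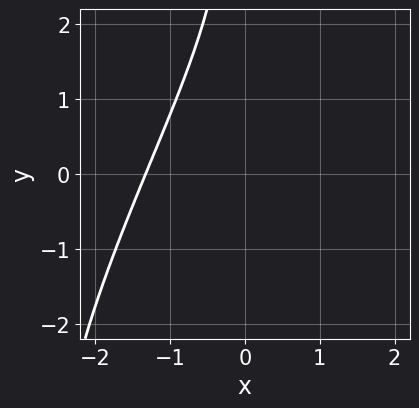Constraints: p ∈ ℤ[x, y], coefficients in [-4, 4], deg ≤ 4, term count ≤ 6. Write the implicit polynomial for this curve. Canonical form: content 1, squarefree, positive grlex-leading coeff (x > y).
3*x^3 - 3*x^2*y + x*y^2 - 3*x + 3

First, the degree is 3 — a generic line meets the curve in up to 3 points.
Next, from the axis intercepts and sections: it misses every integer gridline on the y-axis.
Finally, solving for integer coefficients yields p as stated.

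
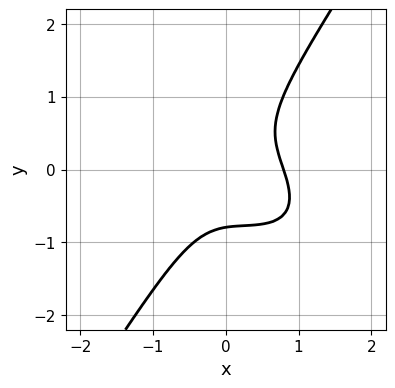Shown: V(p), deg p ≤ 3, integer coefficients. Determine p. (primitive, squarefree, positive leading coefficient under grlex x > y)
2*x^3 + 2*x^2*y + x*y^2 - 2*y^3 - 1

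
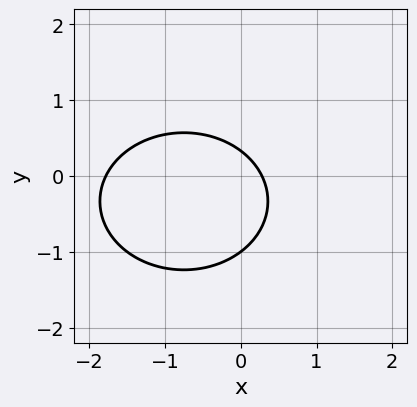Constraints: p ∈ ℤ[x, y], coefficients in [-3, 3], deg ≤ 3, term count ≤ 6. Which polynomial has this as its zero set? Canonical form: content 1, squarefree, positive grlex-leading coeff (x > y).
2*x^2 + 3*y^2 + 3*x + 2*y - 1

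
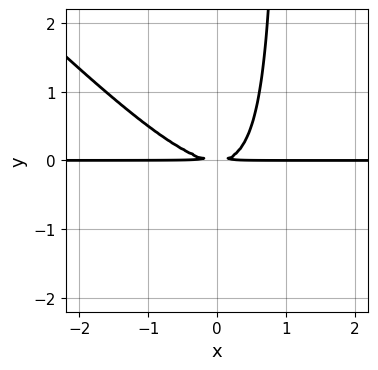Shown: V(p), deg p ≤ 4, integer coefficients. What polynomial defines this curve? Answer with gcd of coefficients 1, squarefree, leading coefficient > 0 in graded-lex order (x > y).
x^2*y + x*y^2 - y^2

1. deg p = 3.
2. From the visible intercepts: the visible x-axis segment lies entirely on the curve.
3. Solving for integer coefficients yields p as stated.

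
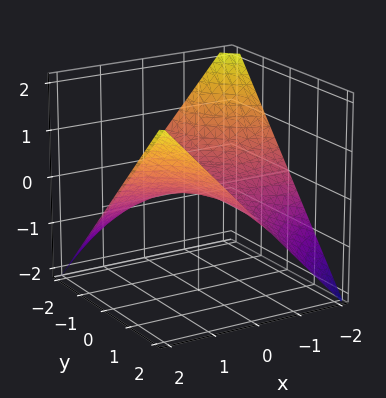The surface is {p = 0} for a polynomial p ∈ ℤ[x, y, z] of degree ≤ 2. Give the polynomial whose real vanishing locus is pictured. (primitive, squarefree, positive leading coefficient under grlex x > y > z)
1. deg p = 2.
2. From the axis intercepts and sections: every point of the y-axis in the box is on the surface; every point of the x-axis in the box is on the surface; it crosses the z-axis at the gridline z = 0.
3. These observations pin down the coefficients.

x*y - 2*z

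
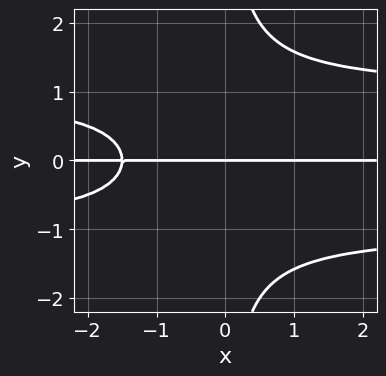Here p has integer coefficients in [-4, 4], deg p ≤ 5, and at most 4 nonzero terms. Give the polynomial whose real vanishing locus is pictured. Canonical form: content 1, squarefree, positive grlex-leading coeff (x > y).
(a) The degree is 4 — no degree-3 curve has this shape.
(b) From the visible intercepts: every point of the x-axis in the box is on the curve; it crosses the y-axis at the gridline y = 0.
(c) The integer polynomial consistent with all of this is the stated p.

2*x*y^3 - 2*x*y - 3*y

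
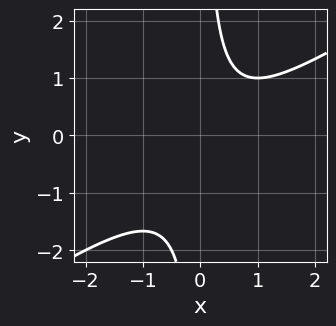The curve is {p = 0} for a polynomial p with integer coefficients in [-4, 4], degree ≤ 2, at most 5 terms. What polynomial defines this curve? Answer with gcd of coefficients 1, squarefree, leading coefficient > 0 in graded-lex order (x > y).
First, deg p = 2.
Then, observable constraints: it misses every integer gridline on the x-axis; the curve avoids every integer y-axis point in the box.
Finally, these observations pin down the coefficients.

2*x^2 - 3*x*y - x + 2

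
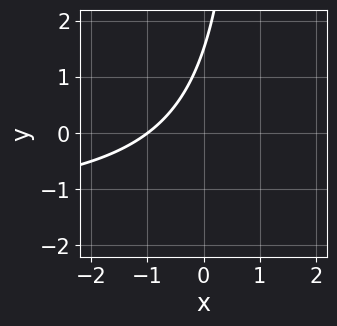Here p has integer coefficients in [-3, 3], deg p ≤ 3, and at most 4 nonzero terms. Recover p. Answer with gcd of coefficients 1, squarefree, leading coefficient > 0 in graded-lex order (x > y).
2*x*y + 3*x - 2*y + 3

Degree: the shape is more complex than any degree-1 curve, so deg p = 2.
Reading off the gridlines: one x-axis crossing is at x = -1.
Together with the visible shape, these determine p as stated.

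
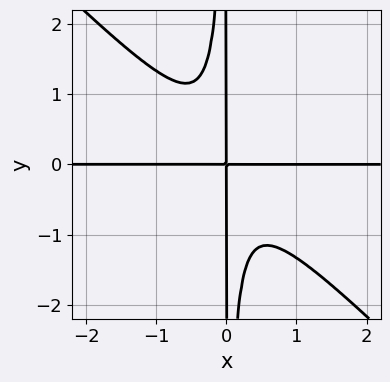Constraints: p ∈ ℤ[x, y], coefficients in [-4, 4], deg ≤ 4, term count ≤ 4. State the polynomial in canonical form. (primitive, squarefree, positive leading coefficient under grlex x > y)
1. Degree: a generic line meets the curve in up to 4 points, so deg p = 4.
2. From the axis intercepts and sections: the visible x-axis segment lies entirely on the curve; every point of the y-axis in the box is on the curve.
3. Matching integer coefficients to the picture gives p.

3*x^3*y + 3*x^2*y^2 + x*y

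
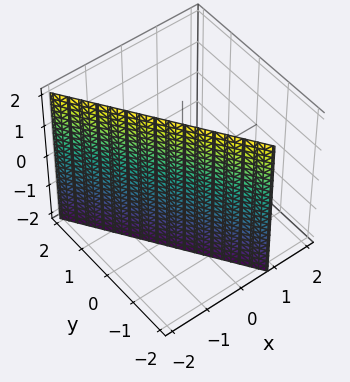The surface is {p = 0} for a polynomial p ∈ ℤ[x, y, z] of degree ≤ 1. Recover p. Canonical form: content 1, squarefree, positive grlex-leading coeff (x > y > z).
3*x + 2*y + 2

1. Degree: the surface is flat (a plane), so deg p = 1.
2. From the axis intercepts and sections: no z-intercept at any integer in the box; it meets the y-axis at y = -1 (among the integer gridlines).
3. Assembling these constraints gives the stated polynomial.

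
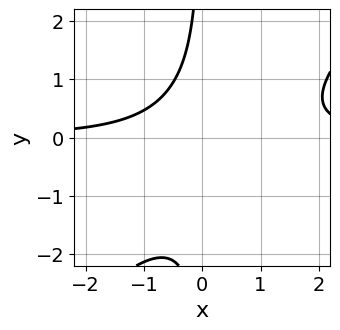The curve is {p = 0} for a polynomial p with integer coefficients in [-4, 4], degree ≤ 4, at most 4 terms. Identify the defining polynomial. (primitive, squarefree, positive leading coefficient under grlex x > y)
First, degree: no degree-2 curve has this shape, so deg p = 3.
Next, observable constraints: the curve avoids every integer x-axis point in the box; no y-intercept at any integer in the box.
Finally, matching integer coefficients to the picture gives p.

3*x^2*y - 3*x*y^2 - 2*x*y - 3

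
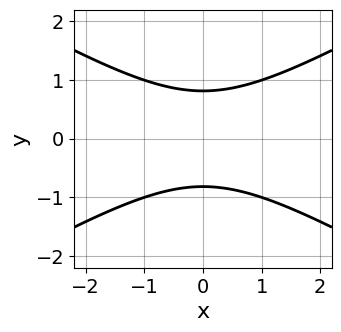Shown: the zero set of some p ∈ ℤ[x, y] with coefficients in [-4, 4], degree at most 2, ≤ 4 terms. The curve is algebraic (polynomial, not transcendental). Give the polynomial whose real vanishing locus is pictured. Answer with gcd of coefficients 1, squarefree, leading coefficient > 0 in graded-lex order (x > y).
x^2 - 3*y^2 + 2

First, the degree is 2 — no degree-1 curve has this shape.
Then, symmetries: the x ↦ −x reflection is a symmetry, so x appears only in even powers; mirror symmetry y ↦ −y ⇒ only even powers of y.
Then, checking where it meets the axes: the curve avoids every integer x-axis point in the box.
Finally, together with the visible shape, these determine p as stated.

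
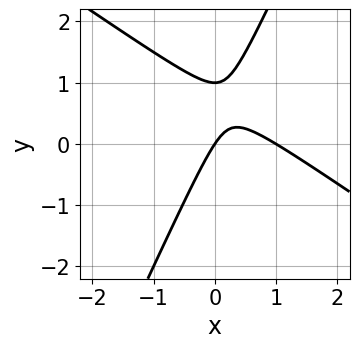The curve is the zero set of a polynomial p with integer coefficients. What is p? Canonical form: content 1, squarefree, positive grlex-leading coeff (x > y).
1. deg p = 2. A generic line meets the curve in up to 2 points.
2. Observable constraints: among the integer gridlines, it crosses the x-axis at x ∈ {0, 1}; the y-axis gridline crossings are at y ∈ {0, 1}.
3. Matching integer coefficients to the picture gives p.

3*x^2 + 3*x*y - 2*y^2 - 3*x + 2*y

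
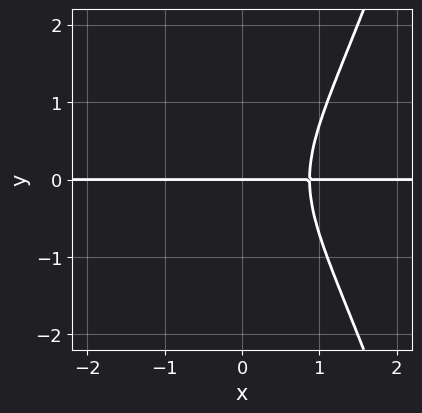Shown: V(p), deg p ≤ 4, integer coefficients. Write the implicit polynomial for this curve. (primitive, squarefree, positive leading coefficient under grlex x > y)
3*x^3*y - 2*y^3 - 2*y

(a) Degree: the shape is more complex than any degree-3 curve, so deg p = 4.
(b) Reading off the gridlines: the visible x-axis segment lies entirely on the curve; it meets the y-axis at y = 0 (among the integer gridlines).
(c) Together with the visible shape, these determine p as stated.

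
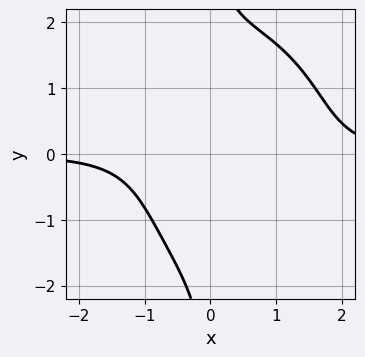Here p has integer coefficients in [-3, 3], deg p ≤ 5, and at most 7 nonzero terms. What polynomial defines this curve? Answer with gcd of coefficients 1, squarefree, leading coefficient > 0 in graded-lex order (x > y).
2*x^3*y + x*y^3 - 2*x^2*y - x*y - 3

1. Degree: no degree-3 curve has this shape, so deg p = 4.
2. Reading off the gridlines: it misses every integer gridline on the x-axis; no y-intercept at any integer in the box.
3. Putting this together gives p.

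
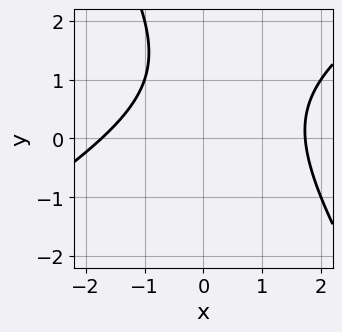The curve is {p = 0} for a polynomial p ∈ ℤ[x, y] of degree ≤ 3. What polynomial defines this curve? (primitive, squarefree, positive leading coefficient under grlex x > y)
(a) deg p = 2.
(b) Observable constraints: the curve avoids every integer y-axis point in the box.
(c) The integer polynomial consistent with all of this is the stated p.

x^2 - x*y - y^2 + 2*y - 3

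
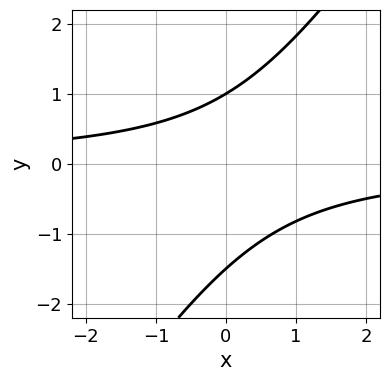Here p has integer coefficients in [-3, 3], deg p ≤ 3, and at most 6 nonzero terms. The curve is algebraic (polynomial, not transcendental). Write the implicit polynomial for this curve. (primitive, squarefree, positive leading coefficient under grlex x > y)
1. Degree: the shape is more complex than any degree-1 curve, so deg p = 2.
2. From the axis intercepts and sections: it crosses the y-axis at the gridline y = 1; the curve avoids every integer x-axis point in the box.
3. Fitting integer coefficients to these (and the overall shape) gives p.

3*x*y - 2*y^2 - y + 3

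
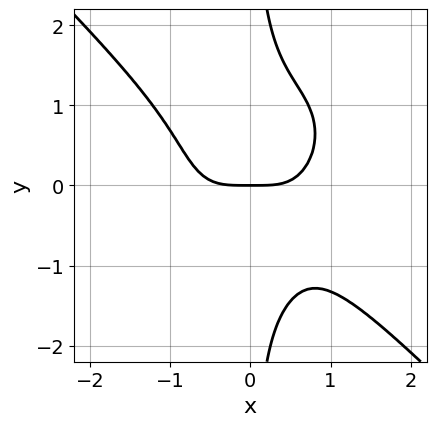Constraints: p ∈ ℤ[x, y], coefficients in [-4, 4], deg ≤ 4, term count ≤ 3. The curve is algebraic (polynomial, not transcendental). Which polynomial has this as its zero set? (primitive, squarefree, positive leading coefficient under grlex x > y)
First, degree: a generic line meets the curve in up to 4 points, so deg p = 4.
Then, checking where it meets the axes: one x-axis crossing is at x = 0; it meets the y-axis at y = 0 (among the integer gridlines).
Finally, matching integer coefficients to the picture gives p.

x^4 + x*y^3 - y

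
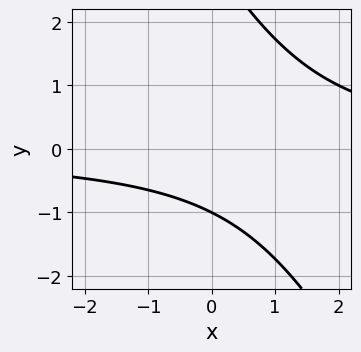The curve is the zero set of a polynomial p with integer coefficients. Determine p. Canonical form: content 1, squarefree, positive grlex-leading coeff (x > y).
2*x*y + y^2 - 2*y - 3

1. The degree is 2 — the shape is more complex than any degree-1 curve.
2. Against the integer gridlines: the curve avoids every integer x-axis point in the box; one y-axis crossing is at y = -1.
3. These observations pin down the coefficients.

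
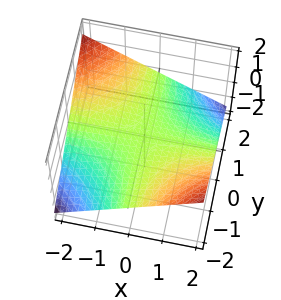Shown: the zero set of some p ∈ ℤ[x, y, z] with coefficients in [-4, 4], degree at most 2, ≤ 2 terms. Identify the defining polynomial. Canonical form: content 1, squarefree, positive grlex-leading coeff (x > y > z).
deg p = 2. A saddle surface; a quadric.
Reading off the gridlines: the visible x-axis segment lies entirely on the surface; it meets the z-axis at z = 0 (among the integer gridlines); the visible y-axis segment lies entirely on the surface.
Assembling these constraints gives the stated polynomial.

x*y + 3*z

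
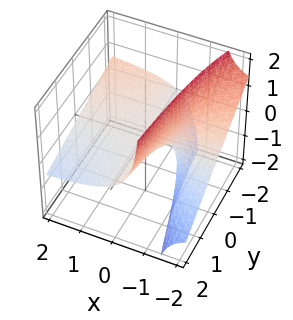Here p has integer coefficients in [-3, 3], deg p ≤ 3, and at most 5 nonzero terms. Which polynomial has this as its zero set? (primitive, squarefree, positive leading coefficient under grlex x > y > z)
x*y + 3*x*z + 3*z

deg p = 2. A generic line meets the surface in up to 2 points.
Against the integer gridlines: it crosses the z-axis at the gridline z = 0; every point of the y-axis in the box is on the surface; every point of the x-axis in the box is on the surface.
Putting this together gives p.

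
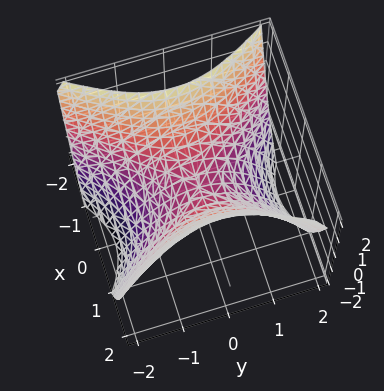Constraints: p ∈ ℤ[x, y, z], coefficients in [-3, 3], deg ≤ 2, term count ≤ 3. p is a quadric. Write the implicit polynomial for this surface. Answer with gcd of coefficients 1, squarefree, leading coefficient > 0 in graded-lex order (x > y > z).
3*x^2 - 2*y^2 - 3*z

(a) deg p = 2. A saddle surface; a quadric.
(b) Symmetries: the x ↦ −x reflection is a symmetry, so x appears only in even powers; it's symmetric under y → −y, forcing even powers of y.
(c) Reading off the gridlines: it crosses the x-axis at the gridline x = 0; it crosses the z-axis at the gridline z = 0; it crosses the y-axis at the gridline y = 0.
(d) Putting this together gives p.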